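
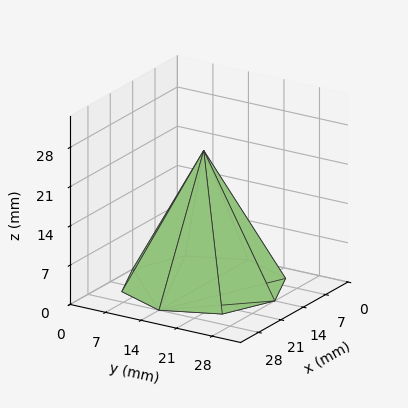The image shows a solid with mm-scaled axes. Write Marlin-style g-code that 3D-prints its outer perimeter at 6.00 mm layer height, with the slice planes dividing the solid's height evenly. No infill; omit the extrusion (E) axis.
Reading the render: the shape is a regular 8-sided pyramid, base circumscribed radius ≈ 14 mm, apex at z ≈ 24 mm (dimensions read to the nearest mm from the axis ticks). For the g-code, the solid's height is divided into equal slices at the stated Δz and each level perimeter traced with G1 moves after a G0 lift.

; perimeter-only toolpath
G21 ; units = mm
G90 ; absolute positioning
G28 ; home
; layer 1
G0 Z6.00
G0 X24.50 Y14.00
G1 X21.42 Y21.42
G1 X14.00 Y24.50
G1 X6.57 Y21.42
G1 X3.50 Y14.00
G1 X6.57 Y6.57
G1 X14.00 Y3.50
G1 X21.42 Y6.57
G1 X24.50 Y14.00
; layer 2
G0 Z12.00
G0 X21.00 Y14.00
G1 X18.95 Y18.95
G1 X14.00 Y21.00
G1 X9.05 Y18.95
G1 X7.00 Y14.00
G1 X9.05 Y9.05
G1 X14.00 Y7.00
G1 X18.95 Y9.05
G1 X21.00 Y14.00
; layer 3
G0 Z18.00
G0 X17.50 Y14.00
G1 X16.48 Y16.48
G1 X14.00 Y17.50
G1 X11.53 Y16.48
G1 X10.50 Y14.00
G1 X11.53 Y11.53
G1 X14.00 Y10.50
G1 X16.48 Y11.53
G1 X17.50 Y14.00
M2 ; end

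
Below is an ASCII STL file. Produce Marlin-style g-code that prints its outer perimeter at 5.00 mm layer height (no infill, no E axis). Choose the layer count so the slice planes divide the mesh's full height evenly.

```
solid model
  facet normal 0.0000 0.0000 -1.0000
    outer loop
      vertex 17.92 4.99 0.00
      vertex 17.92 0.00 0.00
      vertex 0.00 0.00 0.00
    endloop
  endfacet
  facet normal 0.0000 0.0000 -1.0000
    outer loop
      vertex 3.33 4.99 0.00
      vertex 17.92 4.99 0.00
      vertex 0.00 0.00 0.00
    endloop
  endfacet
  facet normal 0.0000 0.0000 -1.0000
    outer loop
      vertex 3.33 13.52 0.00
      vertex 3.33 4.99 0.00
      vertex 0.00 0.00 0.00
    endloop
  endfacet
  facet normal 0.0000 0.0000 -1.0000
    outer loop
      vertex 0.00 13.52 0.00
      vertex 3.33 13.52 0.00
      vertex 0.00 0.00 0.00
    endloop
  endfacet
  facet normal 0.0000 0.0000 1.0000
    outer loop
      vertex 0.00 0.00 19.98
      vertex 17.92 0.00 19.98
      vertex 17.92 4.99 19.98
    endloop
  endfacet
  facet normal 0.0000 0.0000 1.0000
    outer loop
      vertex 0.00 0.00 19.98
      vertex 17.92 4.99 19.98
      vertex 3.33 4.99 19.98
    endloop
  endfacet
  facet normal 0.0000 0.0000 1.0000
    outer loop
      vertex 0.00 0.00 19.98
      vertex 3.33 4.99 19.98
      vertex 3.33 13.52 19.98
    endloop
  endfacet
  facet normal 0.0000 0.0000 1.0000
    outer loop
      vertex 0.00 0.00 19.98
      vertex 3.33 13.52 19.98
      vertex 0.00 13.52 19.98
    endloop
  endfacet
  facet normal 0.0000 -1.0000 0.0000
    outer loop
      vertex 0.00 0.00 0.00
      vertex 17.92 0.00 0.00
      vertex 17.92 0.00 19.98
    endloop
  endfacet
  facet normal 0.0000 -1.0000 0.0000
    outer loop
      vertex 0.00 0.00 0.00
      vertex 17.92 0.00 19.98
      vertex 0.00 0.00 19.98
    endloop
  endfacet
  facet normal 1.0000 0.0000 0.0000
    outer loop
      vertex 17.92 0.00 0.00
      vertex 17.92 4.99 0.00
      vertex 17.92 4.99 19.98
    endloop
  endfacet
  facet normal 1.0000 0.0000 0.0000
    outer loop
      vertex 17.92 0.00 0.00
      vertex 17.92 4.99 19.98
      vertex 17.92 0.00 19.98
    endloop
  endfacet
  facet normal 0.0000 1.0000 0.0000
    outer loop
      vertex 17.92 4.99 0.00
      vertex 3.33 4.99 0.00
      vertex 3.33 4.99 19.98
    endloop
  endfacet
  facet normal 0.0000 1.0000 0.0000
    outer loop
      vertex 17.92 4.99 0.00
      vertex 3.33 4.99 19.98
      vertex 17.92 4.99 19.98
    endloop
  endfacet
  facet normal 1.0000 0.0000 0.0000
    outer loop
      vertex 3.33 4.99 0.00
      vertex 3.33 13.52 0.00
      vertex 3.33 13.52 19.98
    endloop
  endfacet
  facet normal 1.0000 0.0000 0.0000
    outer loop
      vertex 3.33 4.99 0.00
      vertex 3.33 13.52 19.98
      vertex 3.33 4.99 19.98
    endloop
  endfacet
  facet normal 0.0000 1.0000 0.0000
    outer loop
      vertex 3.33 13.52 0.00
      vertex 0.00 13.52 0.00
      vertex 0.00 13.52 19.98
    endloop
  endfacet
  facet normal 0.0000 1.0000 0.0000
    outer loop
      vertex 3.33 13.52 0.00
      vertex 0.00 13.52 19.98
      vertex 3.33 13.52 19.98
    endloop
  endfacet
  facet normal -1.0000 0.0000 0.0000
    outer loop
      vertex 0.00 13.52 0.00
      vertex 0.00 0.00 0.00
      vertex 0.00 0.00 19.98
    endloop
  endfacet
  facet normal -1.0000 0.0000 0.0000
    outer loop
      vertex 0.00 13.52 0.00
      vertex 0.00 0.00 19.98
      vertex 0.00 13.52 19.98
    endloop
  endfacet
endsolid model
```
; perimeter-only toolpath
G21 ; units = mm
G90 ; absolute positioning
G28 ; home
; layer 1
G0 Z5.00
G0 X0.00 Y0.00
G1 X17.92 Y0.00
G1 X17.92 Y4.99
G1 X3.33 Y4.99
G1 X3.33 Y13.52
G1 X0.00 Y13.52
G1 X0.00 Y0.00
; layer 2
G0 Z9.99
G0 X0.00 Y0.00
G1 X17.92 Y0.00
G1 X17.92 Y4.99
G1 X3.33 Y4.99
G1 X3.33 Y13.52
G1 X0.00 Y13.52
G1 X0.00 Y0.00
; layer 3
G0 Z14.98
G0 X0.00 Y0.00
G1 X17.92 Y0.00
G1 X17.92 Y4.99
G1 X3.33 Y4.99
G1 X3.33 Y13.52
G1 X0.00 Y13.52
G1 X0.00 Y0.00
; layer 4
G0 Z19.98
G0 X0.00 Y0.00
G1 X17.92 Y0.00
G1 X17.92 Y4.99
G1 X3.33 Y4.99
G1 X3.33 Y13.52
G1 X0.00 Y13.52
G1 X0.00 Y0.00
M2 ; end

The solid is an L-shaped prism: outer 17.9 × 13.5 mm, arm thicknesses ≈ 4.99 mm (horizontal) and 3.33 mm (vertical), extruded 20 mm in z. Slicing at Δz = 5.00 mm — 4 equal slices spanning the solid's height, so layer i sits at z = i·h/4 — gives 4 non-empty perimeters. Each is a 6-segment closed polygon; G0 lifts to the layer z and rapids to the start vertex, then G1 traces the edges.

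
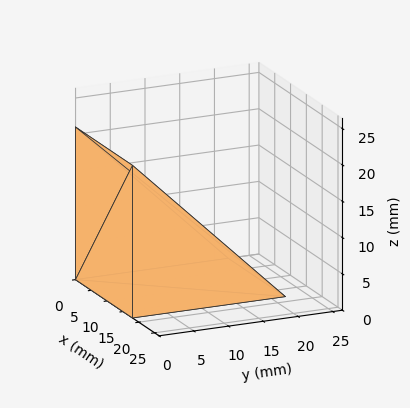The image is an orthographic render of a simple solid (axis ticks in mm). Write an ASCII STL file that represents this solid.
Reading the render: the shape is a wedge (ramp): 18 × 22 mm base, rising to 21 mm along the y=0 edge and sloping linearly to z=0 at y=22 (dimensions read to the nearest mm from the axis ticks). For the STL, each face is triangulated and given an outward normal.

solid part
  facet normal 0.0000 0.0000 -1.0000
    outer loop
      vertex 18.00 22.00 0.00
      vertex 18.00 0.00 0.00
      vertex 0.00 0.00 0.00
    endloop
  endfacet
  facet normal 0.0000 0.0000 -1.0000
    outer loop
      vertex 0.00 22.00 0.00
      vertex 18.00 22.00 0.00
      vertex 0.00 0.00 0.00
    endloop
  endfacet
  facet normal 0.0000 -1.0000 0.0000
    outer loop
      vertex 0.00 0.00 0.00
      vertex 18.00 0.00 0.00
      vertex 18.00 0.00 21.00
    endloop
  endfacet
  facet normal 0.0000 -1.0000 0.0000
    outer loop
      vertex 0.00 0.00 0.00
      vertex 18.00 0.00 21.00
      vertex 0.00 0.00 21.00
    endloop
  endfacet
  facet normal 0.0000 0.6905 0.7234
    outer loop
      vertex 0.00 0.00 21.00
      vertex 18.00 0.00 21.00
      vertex 18.00 22.00 0.00
    endloop
  endfacet
  facet normal 0.0000 0.6905 0.7234
    outer loop
      vertex 0.00 0.00 21.00
      vertex 18.00 22.00 0.00
      vertex 0.00 22.00 0.00
    endloop
  endfacet
  facet normal -1.0000 0.0000 0.0000
    outer loop
      vertex 0.00 0.00 21.00
      vertex 0.00 22.00 0.00
      vertex 0.00 0.00 0.00
    endloop
  endfacet
  facet normal 1.0000 0.0000 0.0000
    outer loop
      vertex 18.00 0.00 0.00
      vertex 18.00 22.00 0.00
      vertex 18.00 0.00 21.00
    endloop
  endfacet
endsolid part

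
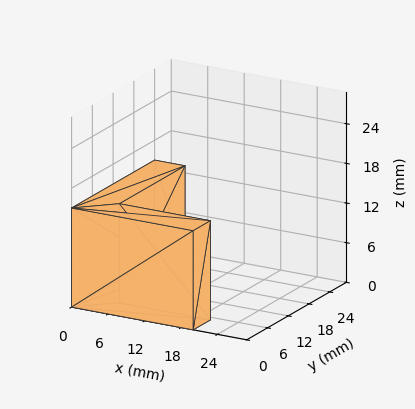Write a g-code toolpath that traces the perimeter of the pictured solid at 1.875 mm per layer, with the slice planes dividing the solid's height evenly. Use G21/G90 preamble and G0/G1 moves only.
Reading the render: the shape is an L-shaped prism: outer 20 × 24 mm, arm thicknesses ≈ 5 mm (horizontal) and 5 mm (vertical), extruded 15 mm in z (dimensions read to the nearest mm from the axis ticks). For the g-code, the solid's height is divided into equal slices at the stated Δz and each level perimeter traced with G1 moves after a G0 lift.

; perimeter-only toolpath
G21 ; units = mm
G90 ; absolute positioning
G28 ; home
; layer 1
G0 Z1.875
G0 X0.000 Y0.000
G1 X20.000 Y0.000
G1 X20.000 Y5.000
G1 X5.000 Y5.000
G1 X5.000 Y24.000
G1 X0.000 Y24.000
G1 X0.000 Y0.000
; layer 2
G0 Z3.750
G0 X0.000 Y0.000
G1 X20.000 Y0.000
G1 X20.000 Y5.000
G1 X5.000 Y5.000
G1 X5.000 Y24.000
G1 X0.000 Y24.000
G1 X0.000 Y0.000
; layer 3
G0 Z5.625
G0 X0.000 Y0.000
G1 X20.000 Y0.000
G1 X20.000 Y5.000
G1 X5.000 Y5.000
G1 X5.000 Y24.000
G1 X0.000 Y24.000
G1 X0.000 Y0.000
; layer 4
G0 Z7.500
G0 X0.000 Y0.000
G1 X20.000 Y0.000
G1 X20.000 Y5.000
G1 X5.000 Y5.000
G1 X5.000 Y24.000
G1 X0.000 Y24.000
G1 X0.000 Y0.000
; layer 5
G0 Z9.375
G0 X0.000 Y0.000
G1 X20.000 Y0.000
G1 X20.000 Y5.000
G1 X5.000 Y5.000
G1 X5.000 Y24.000
G1 X0.000 Y24.000
G1 X0.000 Y0.000
; layer 6
G0 Z11.250
G0 X0.000 Y0.000
G1 X20.000 Y0.000
G1 X20.000 Y5.000
G1 X5.000 Y5.000
G1 X5.000 Y24.000
G1 X0.000 Y24.000
G1 X0.000 Y0.000
; layer 7
G0 Z13.125
G0 X0.000 Y0.000
G1 X20.000 Y0.000
G1 X20.000 Y5.000
G1 X5.000 Y5.000
G1 X5.000 Y24.000
G1 X0.000 Y24.000
G1 X0.000 Y0.000
; layer 8
G0 Z15.000
G0 X0.000 Y0.000
G1 X20.000 Y0.000
G1 X20.000 Y5.000
G1 X5.000 Y5.000
G1 X5.000 Y24.000
G1 X0.000 Y24.000
G1 X0.000 Y0.000
M2 ; end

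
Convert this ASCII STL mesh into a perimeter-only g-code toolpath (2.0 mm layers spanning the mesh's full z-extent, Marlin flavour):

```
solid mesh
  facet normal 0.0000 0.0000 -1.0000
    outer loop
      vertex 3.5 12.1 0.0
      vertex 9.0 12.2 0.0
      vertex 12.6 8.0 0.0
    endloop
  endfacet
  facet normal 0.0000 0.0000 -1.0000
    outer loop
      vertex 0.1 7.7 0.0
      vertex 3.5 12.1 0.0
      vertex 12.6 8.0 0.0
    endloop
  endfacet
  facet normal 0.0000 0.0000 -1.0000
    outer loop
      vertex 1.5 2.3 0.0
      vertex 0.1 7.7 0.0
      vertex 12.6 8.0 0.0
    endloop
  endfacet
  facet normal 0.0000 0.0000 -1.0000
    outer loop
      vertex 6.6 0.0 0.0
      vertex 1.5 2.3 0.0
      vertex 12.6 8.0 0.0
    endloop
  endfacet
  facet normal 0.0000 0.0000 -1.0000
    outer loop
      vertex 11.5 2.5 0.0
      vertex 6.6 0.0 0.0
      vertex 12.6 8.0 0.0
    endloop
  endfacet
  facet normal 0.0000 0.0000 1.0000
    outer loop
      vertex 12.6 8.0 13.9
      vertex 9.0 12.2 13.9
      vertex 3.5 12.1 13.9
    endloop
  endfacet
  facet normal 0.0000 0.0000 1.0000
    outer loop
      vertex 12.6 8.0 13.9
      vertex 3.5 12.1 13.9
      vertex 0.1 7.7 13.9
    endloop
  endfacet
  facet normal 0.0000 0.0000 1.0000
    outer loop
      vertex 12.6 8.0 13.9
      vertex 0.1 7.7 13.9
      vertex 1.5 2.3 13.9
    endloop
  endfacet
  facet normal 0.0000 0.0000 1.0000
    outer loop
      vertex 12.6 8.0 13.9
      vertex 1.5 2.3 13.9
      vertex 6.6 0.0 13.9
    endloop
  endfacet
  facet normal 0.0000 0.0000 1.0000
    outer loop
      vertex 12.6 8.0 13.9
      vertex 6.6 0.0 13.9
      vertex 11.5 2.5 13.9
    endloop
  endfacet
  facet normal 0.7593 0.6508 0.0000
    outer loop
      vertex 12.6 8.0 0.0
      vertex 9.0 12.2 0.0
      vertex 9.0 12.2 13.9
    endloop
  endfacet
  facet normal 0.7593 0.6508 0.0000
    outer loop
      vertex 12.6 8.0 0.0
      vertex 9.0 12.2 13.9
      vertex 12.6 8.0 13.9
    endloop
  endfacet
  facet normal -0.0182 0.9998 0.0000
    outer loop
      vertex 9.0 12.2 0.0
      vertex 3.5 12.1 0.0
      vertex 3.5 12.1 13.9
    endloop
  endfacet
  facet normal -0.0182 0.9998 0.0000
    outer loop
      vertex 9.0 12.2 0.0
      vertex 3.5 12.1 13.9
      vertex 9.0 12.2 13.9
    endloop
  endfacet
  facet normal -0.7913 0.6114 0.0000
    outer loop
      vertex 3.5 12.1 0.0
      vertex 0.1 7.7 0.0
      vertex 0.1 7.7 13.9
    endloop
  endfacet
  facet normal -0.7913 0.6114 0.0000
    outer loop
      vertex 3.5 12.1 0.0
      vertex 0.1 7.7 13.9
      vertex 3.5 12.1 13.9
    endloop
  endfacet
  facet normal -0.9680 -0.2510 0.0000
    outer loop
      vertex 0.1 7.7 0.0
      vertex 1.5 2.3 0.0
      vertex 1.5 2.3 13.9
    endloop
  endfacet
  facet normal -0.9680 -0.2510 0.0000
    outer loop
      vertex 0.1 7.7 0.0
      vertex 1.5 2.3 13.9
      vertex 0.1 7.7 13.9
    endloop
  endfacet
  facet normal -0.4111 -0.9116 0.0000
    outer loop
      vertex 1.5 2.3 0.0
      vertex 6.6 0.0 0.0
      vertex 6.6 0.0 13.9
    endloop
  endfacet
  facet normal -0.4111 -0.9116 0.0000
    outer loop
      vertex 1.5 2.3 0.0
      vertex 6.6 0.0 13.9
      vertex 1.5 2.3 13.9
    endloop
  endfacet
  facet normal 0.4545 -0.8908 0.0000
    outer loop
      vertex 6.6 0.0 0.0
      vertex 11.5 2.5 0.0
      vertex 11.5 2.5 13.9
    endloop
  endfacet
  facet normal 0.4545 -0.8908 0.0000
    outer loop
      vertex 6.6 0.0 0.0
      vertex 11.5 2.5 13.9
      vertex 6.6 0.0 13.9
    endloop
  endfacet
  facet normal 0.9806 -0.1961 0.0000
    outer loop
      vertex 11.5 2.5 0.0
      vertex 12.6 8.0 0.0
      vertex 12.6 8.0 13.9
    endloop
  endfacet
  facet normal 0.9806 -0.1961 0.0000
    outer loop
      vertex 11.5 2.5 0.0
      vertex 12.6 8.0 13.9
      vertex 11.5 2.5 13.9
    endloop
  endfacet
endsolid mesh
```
; perimeter-only toolpath
G21 ; units = mm
G90 ; absolute positioning
G28 ; home
; layer 1
G0 Z2.0
G0 X12.6 Y8.0
G1 X9.0 Y12.2
G1 X3.5 Y12.1
G1 X0.1 Y7.7
G1 X1.5 Y2.3
G1 X6.6 Y0.0
G1 X11.5 Y2.5
G1 X12.6 Y8.0
; layer 2
G0 Z4.0
G0 X12.6 Y8.0
G1 X9.0 Y12.2
G1 X3.5 Y12.1
G1 X0.1 Y7.7
G1 X1.5 Y2.3
G1 X6.6 Y0.0
G1 X11.5 Y2.5
G1 X12.6 Y8.0
; layer 3
G0 Z6.0
G0 X12.6 Y8.0
G1 X9.0 Y12.2
G1 X3.5 Y12.1
G1 X0.1 Y7.7
G1 X1.5 Y2.3
G1 X6.6 Y0.0
G1 X11.5 Y2.5
G1 X12.6 Y8.0
; layer 4
G0 Z7.9
G0 X12.6 Y8.0
G1 X9.0 Y12.2
G1 X3.5 Y12.1
G1 X0.1 Y7.7
G1 X1.5 Y2.3
G1 X6.6 Y0.0
G1 X11.5 Y2.5
G1 X12.6 Y8.0
; layer 5
G0 Z9.9
G0 X12.6 Y8.0
G1 X9.0 Y12.2
G1 X3.5 Y12.1
G1 X0.1 Y7.7
G1 X1.5 Y2.3
G1 X6.6 Y0.0
G1 X11.5 Y2.5
G1 X12.6 Y8.0
; layer 6
G0 Z11.9
G0 X12.6 Y8.0
G1 X9.0 Y12.2
G1 X3.5 Y12.1
G1 X0.1 Y7.7
G1 X1.5 Y2.3
G1 X6.6 Y0.0
G1 X11.5 Y2.5
G1 X12.6 Y8.0
; layer 7
G0 Z13.9
G0 X12.6 Y8.0
G1 X9.0 Y12.2
G1 X3.5 Y12.1
G1 X0.1 Y7.7
G1 X1.5 Y2.3
G1 X6.6 Y0.0
G1 X11.5 Y2.5
G1 X12.6 Y8.0
M2 ; end

The solid is a regular 7-sided prism (a cylinder approximated with 7 flat sides), circumscribed radius ≈ 6.4 mm, height ≈ 13.9 mm. Slicing at Δz = 2.0 mm — 7 equal slices spanning the solid's height, so layer i sits at z = i·h/7 — gives 7 non-empty perimeters. Each is a 7-segment closed polygon; G0 lifts to the layer z and rapids to the start vertex, then G1 traces the edges.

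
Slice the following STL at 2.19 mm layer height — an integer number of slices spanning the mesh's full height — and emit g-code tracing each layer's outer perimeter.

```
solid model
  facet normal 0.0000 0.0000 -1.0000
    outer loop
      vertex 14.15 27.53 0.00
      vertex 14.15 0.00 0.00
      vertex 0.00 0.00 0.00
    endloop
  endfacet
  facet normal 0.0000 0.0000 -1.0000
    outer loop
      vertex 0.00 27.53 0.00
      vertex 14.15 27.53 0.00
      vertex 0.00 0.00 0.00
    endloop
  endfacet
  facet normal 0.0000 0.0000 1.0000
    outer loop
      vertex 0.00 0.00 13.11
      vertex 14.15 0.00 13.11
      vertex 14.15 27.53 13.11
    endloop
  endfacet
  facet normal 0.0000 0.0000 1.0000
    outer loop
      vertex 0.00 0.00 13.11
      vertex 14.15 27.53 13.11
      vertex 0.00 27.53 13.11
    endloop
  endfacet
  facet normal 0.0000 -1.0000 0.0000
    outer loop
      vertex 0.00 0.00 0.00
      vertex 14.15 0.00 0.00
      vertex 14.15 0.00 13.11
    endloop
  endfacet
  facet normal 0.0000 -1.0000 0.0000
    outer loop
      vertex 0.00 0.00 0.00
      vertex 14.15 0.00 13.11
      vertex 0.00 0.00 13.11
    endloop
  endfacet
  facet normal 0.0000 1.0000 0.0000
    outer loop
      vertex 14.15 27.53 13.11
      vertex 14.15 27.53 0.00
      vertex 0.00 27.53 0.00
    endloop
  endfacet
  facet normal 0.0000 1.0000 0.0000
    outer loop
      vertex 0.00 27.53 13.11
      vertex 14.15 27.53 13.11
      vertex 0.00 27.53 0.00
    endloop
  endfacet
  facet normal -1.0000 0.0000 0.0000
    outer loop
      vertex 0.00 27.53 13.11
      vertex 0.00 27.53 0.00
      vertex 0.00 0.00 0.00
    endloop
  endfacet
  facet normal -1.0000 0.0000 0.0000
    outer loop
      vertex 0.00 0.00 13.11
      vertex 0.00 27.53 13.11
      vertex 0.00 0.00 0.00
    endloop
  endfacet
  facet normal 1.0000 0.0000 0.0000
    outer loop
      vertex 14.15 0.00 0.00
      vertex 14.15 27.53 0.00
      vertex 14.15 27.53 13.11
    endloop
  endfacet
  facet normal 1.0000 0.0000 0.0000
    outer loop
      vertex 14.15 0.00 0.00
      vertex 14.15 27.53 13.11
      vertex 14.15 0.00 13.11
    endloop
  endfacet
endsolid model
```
; perimeter-only toolpath
G21 ; units = mm
G90 ; absolute positioning
G28 ; home
; layer 1
G0 Z2.19
G0 X0.00 Y0.00
G1 X14.15 Y0.00
G1 X14.15 Y27.53
G1 X0.00 Y27.53
G1 X0.00 Y0.00
; layer 2
G0 Z4.37
G0 X0.00 Y0.00
G1 X14.15 Y0.00
G1 X14.15 Y27.53
G1 X0.00 Y27.53
G1 X0.00 Y0.00
; layer 3
G0 Z6.55
G0 X0.00 Y0.00
G1 X14.15 Y0.00
G1 X14.15 Y27.53
G1 X0.00 Y27.53
G1 X0.00 Y0.00
; layer 4
G0 Z8.74
G0 X0.00 Y0.00
G1 X14.15 Y0.00
G1 X14.15 Y27.53
G1 X0.00 Y27.53
G1 X0.00 Y0.00
; layer 5
G0 Z10.93
G0 X0.00 Y0.00
G1 X14.15 Y0.00
G1 X14.15 Y27.53
G1 X0.00 Y27.53
G1 X0.00 Y0.00
; layer 6
G0 Z13.11
G0 X0.00 Y0.00
G1 X14.15 Y0.00
G1 X14.15 Y27.53
G1 X0.00 Y27.53
G1 X0.00 Y0.00
M2 ; end

The solid is a rectangular box, roughly 14.2 × 27.5 mm footprint and 13.1 mm tall. Slicing at Δz = 2.19 mm — 6 equal slices spanning the solid's height, so layer i sits at z = i·h/6 — gives 6 non-empty perimeters. Each is a 4-segment closed polygon; G0 lifts to the layer z and rapids to the start vertex, then G1 traces the edges.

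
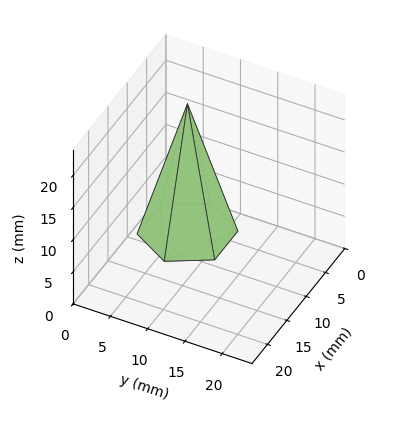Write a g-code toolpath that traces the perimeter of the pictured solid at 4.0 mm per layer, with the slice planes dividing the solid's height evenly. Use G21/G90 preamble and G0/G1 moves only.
Reading the render: the shape is a regular 6-sided pyramid, base circumscribed radius ≈ 6 mm, apex at z ≈ 20 mm (dimensions read to the nearest mm from the axis ticks). For the g-code, the solid's height is divided into equal slices at the stated Δz and each level perimeter traced with G1 moves after a G0 lift.

; perimeter-only toolpath
G21 ; units = mm
G90 ; absolute positioning
G28 ; home
; layer 1
G0 Z4.0
G0 X10.8 Y6.0
G1 X8.4 Y10.2
G1 X3.6 Y10.2
G1 X1.2 Y6.0
G1 X3.6 Y1.8
G1 X8.4 Y1.8
G1 X10.8 Y6.0
; layer 2
G0 Z8.0
G0 X9.6 Y6.0
G1 X7.8 Y9.1
G1 X4.2 Y9.1
G1 X2.4 Y6.0
G1 X4.2 Y2.9
G1 X7.8 Y2.9
G1 X9.6 Y6.0
; layer 3
G0 Z12.0
G0 X8.4 Y6.0
G1 X7.2 Y8.1
G1 X4.8 Y8.1
G1 X3.6 Y6.0
G1 X4.8 Y3.9
G1 X7.2 Y3.9
G1 X8.4 Y6.0
; layer 4
G0 Z16.0
G0 X7.2 Y6.0
G1 X6.6 Y7.0
G1 X5.4 Y7.0
G1 X4.8 Y6.0
G1 X5.4 Y5.0
G1 X6.6 Y5.0
G1 X7.2 Y6.0
M2 ; end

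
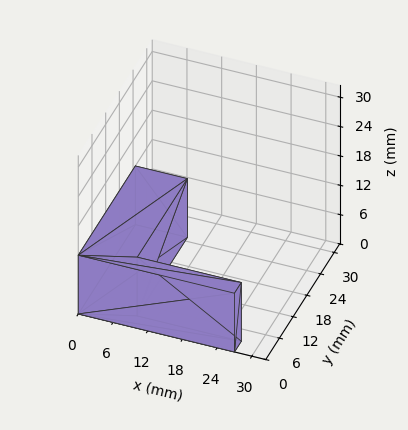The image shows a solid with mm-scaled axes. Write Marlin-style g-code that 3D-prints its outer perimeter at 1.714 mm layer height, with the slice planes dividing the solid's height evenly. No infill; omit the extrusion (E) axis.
Reading the render: the shape is an L-shaped prism: outer 27 × 25 mm, arm thicknesses ≈ 3 mm (horizontal) and 9 mm (vertical), extruded 12 mm in z (dimensions read to the nearest mm from the axis ticks). For the g-code, the solid's height is divided into equal slices at the stated Δz and each level perimeter traced with G1 moves after a G0 lift.

; perimeter-only toolpath
G21 ; units = mm
G90 ; absolute positioning
G28 ; home
; layer 1
G0 Z1.714
G0 X0.000 Y0.000
G1 X27.000 Y0.000
G1 X27.000 Y3.000
G1 X9.000 Y3.000
G1 X9.000 Y25.000
G1 X0.000 Y25.000
G1 X0.000 Y0.000
; layer 2
G0 Z3.429
G0 X0.000 Y0.000
G1 X27.000 Y0.000
G1 X27.000 Y3.000
G1 X9.000 Y3.000
G1 X9.000 Y25.000
G1 X0.000 Y25.000
G1 X0.000 Y0.000
; layer 3
G0 Z5.143
G0 X0.000 Y0.000
G1 X27.000 Y0.000
G1 X27.000 Y3.000
G1 X9.000 Y3.000
G1 X9.000 Y25.000
G1 X0.000 Y25.000
G1 X0.000 Y0.000
; layer 4
G0 Z6.857
G0 X0.000 Y0.000
G1 X27.000 Y0.000
G1 X27.000 Y3.000
G1 X9.000 Y3.000
G1 X9.000 Y25.000
G1 X0.000 Y25.000
G1 X0.000 Y0.000
; layer 5
G0 Z8.571
G0 X0.000 Y0.000
G1 X27.000 Y0.000
G1 X27.000 Y3.000
G1 X9.000 Y3.000
G1 X9.000 Y25.000
G1 X0.000 Y25.000
G1 X0.000 Y0.000
; layer 6
G0 Z10.286
G0 X0.000 Y0.000
G1 X27.000 Y0.000
G1 X27.000 Y3.000
G1 X9.000 Y3.000
G1 X9.000 Y25.000
G1 X0.000 Y25.000
G1 X0.000 Y0.000
; layer 7
G0 Z12.000
G0 X0.000 Y0.000
G1 X27.000 Y0.000
G1 X27.000 Y3.000
G1 X9.000 Y3.000
G1 X9.000 Y25.000
G1 X0.000 Y25.000
G1 X0.000 Y0.000
M2 ; end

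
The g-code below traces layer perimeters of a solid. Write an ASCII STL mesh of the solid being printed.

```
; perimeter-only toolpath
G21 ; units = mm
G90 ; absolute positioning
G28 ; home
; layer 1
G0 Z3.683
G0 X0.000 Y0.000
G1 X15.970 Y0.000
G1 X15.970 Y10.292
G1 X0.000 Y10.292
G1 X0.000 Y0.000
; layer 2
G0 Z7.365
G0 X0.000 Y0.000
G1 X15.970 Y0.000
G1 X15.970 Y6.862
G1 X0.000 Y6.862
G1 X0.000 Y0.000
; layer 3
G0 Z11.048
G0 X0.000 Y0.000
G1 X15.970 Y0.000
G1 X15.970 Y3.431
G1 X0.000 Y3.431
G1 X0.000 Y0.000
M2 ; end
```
solid part
  facet normal 0.0000 0.0000 -1.0000
    outer loop
      vertex 15.970 13.723 0.000
      vertex 15.970 0.000 0.000
      vertex 0.000 0.000 0.000
    endloop
  endfacet
  facet normal 0.0000 0.0000 -1.0000
    outer loop
      vertex 0.000 13.723 0.000
      vertex 15.970 13.723 0.000
      vertex 0.000 0.000 0.000
    endloop
  endfacet
  facet normal 0.0000 -1.0000 0.0000
    outer loop
      vertex 0.000 0.000 0.000
      vertex 15.970 0.000 0.000
      vertex 15.970 0.000 14.731
    endloop
  endfacet
  facet normal 0.0000 -1.0000 0.0000
    outer loop
      vertex 0.000 0.000 0.000
      vertex 15.970 0.000 14.731
      vertex 0.000 0.000 14.731
    endloop
  endfacet
  facet normal 0.0000 0.7317 0.6816
    outer loop
      vertex 0.000 0.000 14.731
      vertex 15.970 0.000 14.731
      vertex 15.970 13.723 0.000
    endloop
  endfacet
  facet normal 0.0000 0.7317 0.6816
    outer loop
      vertex 0.000 0.000 14.731
      vertex 15.970 13.723 0.000
      vertex 0.000 13.723 0.000
    endloop
  endfacet
  facet normal -1.0000 0.0000 0.0000
    outer loop
      vertex 0.000 0.000 14.731
      vertex 0.000 13.723 0.000
      vertex 0.000 0.000 0.000
    endloop
  endfacet
  facet normal 1.0000 0.0000 0.0000
    outer loop
      vertex 15.970 0.000 0.000
      vertex 15.970 13.723 0.000
      vertex 15.970 0.000 14.731
    endloop
  endfacet
endsolid part

The G0 Z moves step by Δz≈3.683 mm. The G1 loops shrink linearly with z, so the solid tapers from its base footprint up to z≈14.7. Closing with a flat bottom cap and the tapered top and triangulating gives 8 facets — a wedge (ramp): 16 × 13.7 mm base, rising to 14.7 mm along the y=0 edge and sloping linearly to z=0 at y=13.7.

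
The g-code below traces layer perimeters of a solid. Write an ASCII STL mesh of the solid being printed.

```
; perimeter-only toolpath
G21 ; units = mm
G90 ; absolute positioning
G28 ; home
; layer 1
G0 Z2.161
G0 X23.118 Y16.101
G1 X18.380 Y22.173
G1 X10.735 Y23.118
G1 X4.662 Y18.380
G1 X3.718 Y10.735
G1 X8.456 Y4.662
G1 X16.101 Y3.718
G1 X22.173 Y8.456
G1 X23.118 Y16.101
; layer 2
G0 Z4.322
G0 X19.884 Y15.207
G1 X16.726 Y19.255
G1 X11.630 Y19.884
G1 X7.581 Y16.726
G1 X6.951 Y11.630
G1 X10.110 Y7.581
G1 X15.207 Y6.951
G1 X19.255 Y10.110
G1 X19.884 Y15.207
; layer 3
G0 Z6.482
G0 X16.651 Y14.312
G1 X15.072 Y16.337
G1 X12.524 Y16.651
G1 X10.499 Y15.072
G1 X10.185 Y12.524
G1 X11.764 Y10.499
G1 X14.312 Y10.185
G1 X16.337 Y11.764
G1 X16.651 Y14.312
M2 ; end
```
solid part
  facet normal 0.0000 0.0000 -1.0000
    outer loop
      vertex 9.841 26.351 0.000
      vertex 20.034 25.092 0.000
      vertex 26.351 16.995 0.000
    endloop
  endfacet
  facet normal 0.0000 0.0000 -1.0000
    outer loop
      vertex 1.744 20.034 0.000
      vertex 9.841 26.351 0.000
      vertex 26.351 16.995 0.000
    endloop
  endfacet
  facet normal 0.0000 0.0000 -1.0000
    outer loop
      vertex 0.485 9.841 0.000
      vertex 1.744 20.034 0.000
      vertex 26.351 16.995 0.000
    endloop
  endfacet
  facet normal 0.0000 0.0000 -1.0000
    outer loop
      vertex 6.802 1.744 0.000
      vertex 0.485 9.841 0.000
      vertex 26.351 16.995 0.000
    endloop
  endfacet
  facet normal 0.0000 0.0000 -1.0000
    outer loop
      vertex 16.995 0.485 0.000
      vertex 6.802 1.744 0.000
      vertex 26.351 16.995 0.000
    endloop
  endfacet
  facet normal 0.0000 0.0000 -1.0000
    outer loop
      vertex 25.092 6.802 0.000
      vertex 16.995 0.485 0.000
      vertex 26.351 16.995 0.000
    endloop
  endfacet
  facet normal 0.4509 0.3518 0.8203
    outer loop
      vertex 26.351 16.995 0.000
      vertex 20.034 25.092 0.000
      vertex 13.418 13.418 8.643
    endloop
  endfacet
  facet normal 0.0701 0.5676 0.8203
    outer loop
      vertex 20.034 25.092 0.000
      vertex 9.841 26.351 0.000
      vertex 13.418 13.418 8.643
    endloop
  endfacet
  facet normal -0.3518 0.4509 0.8203
    outer loop
      vertex 9.841 26.351 0.000
      vertex 1.744 20.034 0.000
      vertex 13.418 13.418 8.643
    endloop
  endfacet
  facet normal -0.5676 0.0701 0.8203
    outer loop
      vertex 1.744 20.034 0.000
      vertex 0.485 9.841 0.000
      vertex 13.418 13.418 8.643
    endloop
  endfacet
  facet normal -0.4509 -0.3518 0.8203
    outer loop
      vertex 0.485 9.841 0.000
      vertex 6.802 1.744 0.000
      vertex 13.418 13.418 8.643
    endloop
  endfacet
  facet normal -0.0701 -0.5676 0.8203
    outer loop
      vertex 6.802 1.744 0.000
      vertex 16.995 0.485 0.000
      vertex 13.418 13.418 8.643
    endloop
  endfacet
  facet normal 0.3518 -0.4509 0.8203
    outer loop
      vertex 16.995 0.485 0.000
      vertex 25.092 6.802 0.000
      vertex 13.418 13.418 8.643
    endloop
  endfacet
  facet normal 0.5676 -0.0701 0.8203
    outer loop
      vertex 25.092 6.802 0.000
      vertex 26.351 16.995 0.000
      vertex 13.418 13.418 8.643
    endloop
  endfacet
endsolid part

The G0 Z moves step by Δz≈2.161 mm. The G1 loops shrink linearly with z, so the solid tapers from its base footprint up to z≈8.64. Closing with a flat bottom cap and the tapered top and triangulating gives 14 facets — a regular 8-sided pyramid, base circumscribed radius ≈ 13.4 mm, apex at z ≈ 8.64 mm.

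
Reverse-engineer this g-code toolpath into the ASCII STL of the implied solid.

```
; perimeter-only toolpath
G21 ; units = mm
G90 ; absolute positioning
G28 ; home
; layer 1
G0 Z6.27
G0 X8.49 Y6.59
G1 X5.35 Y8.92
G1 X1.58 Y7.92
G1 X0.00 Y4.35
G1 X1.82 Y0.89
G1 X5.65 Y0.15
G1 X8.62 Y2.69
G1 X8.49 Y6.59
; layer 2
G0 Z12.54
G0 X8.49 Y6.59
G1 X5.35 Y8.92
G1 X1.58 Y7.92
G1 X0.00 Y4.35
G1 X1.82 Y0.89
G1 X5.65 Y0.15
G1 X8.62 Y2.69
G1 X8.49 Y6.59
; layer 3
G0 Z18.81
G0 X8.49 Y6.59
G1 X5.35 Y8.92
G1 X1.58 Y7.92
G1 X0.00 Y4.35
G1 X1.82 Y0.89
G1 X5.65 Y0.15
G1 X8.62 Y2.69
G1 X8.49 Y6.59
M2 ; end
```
solid part
  facet normal 0.0000 0.0000 -1.0000
    outer loop
      vertex 1.58 7.92 0.00
      vertex 5.35 8.92 0.00
      vertex 8.49 6.59 0.00
    endloop
  endfacet
  facet normal 0.0000 0.0000 -1.0000
    outer loop
      vertex 0.00 4.35 0.00
      vertex 1.58 7.92 0.00
      vertex 8.49 6.59 0.00
    endloop
  endfacet
  facet normal 0.0000 0.0000 -1.0000
    outer loop
      vertex 1.82 0.89 0.00
      vertex 0.00 4.35 0.00
      vertex 8.49 6.59 0.00
    endloop
  endfacet
  facet normal 0.0000 0.0000 -1.0000
    outer loop
      vertex 5.65 0.15 0.00
      vertex 1.82 0.89 0.00
      vertex 8.49 6.59 0.00
    endloop
  endfacet
  facet normal 0.0000 0.0000 -1.0000
    outer loop
      vertex 8.62 2.69 0.00
      vertex 5.65 0.15 0.00
      vertex 8.49 6.59 0.00
    endloop
  endfacet
  facet normal 0.0000 0.0000 1.0000
    outer loop
      vertex 8.49 6.59 18.81
      vertex 5.35 8.92 18.81
      vertex 1.58 7.92 18.81
    endloop
  endfacet
  facet normal 0.0000 0.0000 1.0000
    outer loop
      vertex 8.49 6.59 18.81
      vertex 1.58 7.92 18.81
      vertex 0.00 4.35 18.81
    endloop
  endfacet
  facet normal 0.0000 0.0000 1.0000
    outer loop
      vertex 8.49 6.59 18.81
      vertex 0.00 4.35 18.81
      vertex 1.82 0.89 18.81
    endloop
  endfacet
  facet normal 0.0000 0.0000 1.0000
    outer loop
      vertex 8.49 6.59 18.81
      vertex 1.82 0.89 18.81
      vertex 5.65 0.15 18.81
    endloop
  endfacet
  facet normal 0.0000 0.0000 1.0000
    outer loop
      vertex 8.49 6.59 18.81
      vertex 5.65 0.15 18.81
      vertex 8.62 2.69 18.81
    endloop
  endfacet
  facet normal 0.5959 0.8031 0.0000
    outer loop
      vertex 8.49 6.59 0.00
      vertex 5.35 8.92 0.00
      vertex 5.35 8.92 18.81
    endloop
  endfacet
  facet normal 0.5959 0.8031 0.0000
    outer loop
      vertex 8.49 6.59 0.00
      vertex 5.35 8.92 18.81
      vertex 8.49 6.59 18.81
    endloop
  endfacet
  facet normal -0.2564 0.9666 0.0000
    outer loop
      vertex 5.35 8.92 0.00
      vertex 1.58 7.92 0.00
      vertex 1.58 7.92 18.81
    endloop
  endfacet
  facet normal -0.2564 0.9666 0.0000
    outer loop
      vertex 5.35 8.92 0.00
      vertex 1.58 7.92 18.81
      vertex 5.35 8.92 18.81
    endloop
  endfacet
  facet normal -0.9144 0.4047 0.0000
    outer loop
      vertex 1.58 7.92 0.00
      vertex 0.00 4.35 0.00
      vertex 0.00 4.35 18.81
    endloop
  endfacet
  facet normal -0.9144 0.4047 0.0000
    outer loop
      vertex 1.58 7.92 0.00
      vertex 0.00 4.35 18.81
      vertex 1.58 7.92 18.81
    endloop
  endfacet
  facet normal -0.8850 -0.4655 0.0000
    outer loop
      vertex 0.00 4.35 0.00
      vertex 1.82 0.89 0.00
      vertex 1.82 0.89 18.81
    endloop
  endfacet
  facet normal -0.8850 -0.4655 0.0000
    outer loop
      vertex 0.00 4.35 0.00
      vertex 1.82 0.89 18.81
      vertex 0.00 4.35 18.81
    endloop
  endfacet
  facet normal -0.1897 -0.9818 0.0000
    outer loop
      vertex 1.82 0.89 0.00
      vertex 5.65 0.15 0.00
      vertex 5.65 0.15 18.81
    endloop
  endfacet
  facet normal -0.1897 -0.9818 0.0000
    outer loop
      vertex 1.82 0.89 0.00
      vertex 5.65 0.15 18.81
      vertex 1.82 0.89 18.81
    endloop
  endfacet
  facet normal 0.6499 -0.7600 0.0000
    outer loop
      vertex 5.65 0.15 0.00
      vertex 8.62 2.69 0.00
      vertex 8.62 2.69 18.81
    endloop
  endfacet
  facet normal 0.6499 -0.7600 0.0000
    outer loop
      vertex 5.65 0.15 0.00
      vertex 8.62 2.69 18.81
      vertex 5.65 0.15 18.81
    endloop
  endfacet
  facet normal 0.9994 0.0333 0.0000
    outer loop
      vertex 8.62 2.69 0.00
      vertex 8.49 6.59 0.00
      vertex 8.49 6.59 18.81
    endloop
  endfacet
  facet normal 0.9994 0.0333 0.0000
    outer loop
      vertex 8.62 2.69 0.00
      vertex 8.49 6.59 18.81
      vertex 8.62 2.69 18.81
    endloop
  endfacet
endsolid part

The G0 Z moves step by Δz≈6.27 mm. Every layer's G1 loop is the same polygon, so the solid is a straight extrusion of it from z=0 to z≈18.8. Closing with flat bottom and top caps and triangulating gives 24 facets — a regular 7-sided prism (a cylinder approximated with 7 flat sides), circumscribed radius ≈ 4.5 mm, height ≈ 18.8 mm.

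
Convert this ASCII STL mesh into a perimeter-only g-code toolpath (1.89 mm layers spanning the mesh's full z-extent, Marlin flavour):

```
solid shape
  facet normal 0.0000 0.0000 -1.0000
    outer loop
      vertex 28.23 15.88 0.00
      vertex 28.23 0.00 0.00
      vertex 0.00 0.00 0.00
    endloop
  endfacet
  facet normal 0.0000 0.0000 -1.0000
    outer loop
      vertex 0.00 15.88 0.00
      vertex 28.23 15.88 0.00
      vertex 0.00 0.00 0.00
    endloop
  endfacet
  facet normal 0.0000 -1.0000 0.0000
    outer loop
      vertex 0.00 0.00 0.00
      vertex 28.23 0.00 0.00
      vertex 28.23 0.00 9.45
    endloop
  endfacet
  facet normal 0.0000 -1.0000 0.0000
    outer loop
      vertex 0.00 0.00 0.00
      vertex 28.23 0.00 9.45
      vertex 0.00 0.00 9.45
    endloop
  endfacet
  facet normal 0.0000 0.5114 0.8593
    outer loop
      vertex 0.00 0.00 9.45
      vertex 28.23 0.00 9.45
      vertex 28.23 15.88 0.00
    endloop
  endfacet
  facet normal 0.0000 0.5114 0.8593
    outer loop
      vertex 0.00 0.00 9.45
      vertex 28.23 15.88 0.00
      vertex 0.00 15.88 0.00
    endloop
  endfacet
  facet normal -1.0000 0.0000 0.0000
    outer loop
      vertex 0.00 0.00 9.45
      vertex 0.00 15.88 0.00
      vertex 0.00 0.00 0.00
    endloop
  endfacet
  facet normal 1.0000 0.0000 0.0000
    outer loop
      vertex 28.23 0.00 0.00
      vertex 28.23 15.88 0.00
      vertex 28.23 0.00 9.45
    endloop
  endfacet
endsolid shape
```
; perimeter-only toolpath
G21 ; units = mm
G90 ; absolute positioning
G28 ; home
; layer 1
G0 Z1.89
G0 X0.00 Y0.00
G1 X28.23 Y0.00
G1 X28.23 Y12.70
G1 X0.00 Y12.70
G1 X0.00 Y0.00
; layer 2
G0 Z3.78
G0 X0.00 Y0.00
G1 X28.23 Y0.00
G1 X28.23 Y9.53
G1 X0.00 Y9.53
G1 X0.00 Y0.00
; layer 3
G0 Z5.67
G0 X0.00 Y0.00
G1 X28.23 Y0.00
G1 X28.23 Y6.35
G1 X0.00 Y6.35
G1 X0.00 Y0.00
; layer 4
G0 Z7.56
G0 X0.00 Y0.00
G1 X28.23 Y0.00
G1 X28.23 Y3.18
G1 X0.00 Y3.18
G1 X0.00 Y0.00
M2 ; end

The solid is a wedge (ramp): 28.2 × 15.9 mm base, rising to 9.45 mm along the y=0 edge and sloping linearly to z=0 at y=15.9. Slicing at Δz = 1.89 mm — 5 equal slices spanning the solid's height, so layer i sits at z = i·h/5 — gives 4 non-empty perimeters. Each is a 4-segment closed polygon; G0 lifts to the layer z and rapids to the start vertex, then G1 traces the edges. The cross-section shrinks linearly with z (the slice at the apex is degenerate and omitted).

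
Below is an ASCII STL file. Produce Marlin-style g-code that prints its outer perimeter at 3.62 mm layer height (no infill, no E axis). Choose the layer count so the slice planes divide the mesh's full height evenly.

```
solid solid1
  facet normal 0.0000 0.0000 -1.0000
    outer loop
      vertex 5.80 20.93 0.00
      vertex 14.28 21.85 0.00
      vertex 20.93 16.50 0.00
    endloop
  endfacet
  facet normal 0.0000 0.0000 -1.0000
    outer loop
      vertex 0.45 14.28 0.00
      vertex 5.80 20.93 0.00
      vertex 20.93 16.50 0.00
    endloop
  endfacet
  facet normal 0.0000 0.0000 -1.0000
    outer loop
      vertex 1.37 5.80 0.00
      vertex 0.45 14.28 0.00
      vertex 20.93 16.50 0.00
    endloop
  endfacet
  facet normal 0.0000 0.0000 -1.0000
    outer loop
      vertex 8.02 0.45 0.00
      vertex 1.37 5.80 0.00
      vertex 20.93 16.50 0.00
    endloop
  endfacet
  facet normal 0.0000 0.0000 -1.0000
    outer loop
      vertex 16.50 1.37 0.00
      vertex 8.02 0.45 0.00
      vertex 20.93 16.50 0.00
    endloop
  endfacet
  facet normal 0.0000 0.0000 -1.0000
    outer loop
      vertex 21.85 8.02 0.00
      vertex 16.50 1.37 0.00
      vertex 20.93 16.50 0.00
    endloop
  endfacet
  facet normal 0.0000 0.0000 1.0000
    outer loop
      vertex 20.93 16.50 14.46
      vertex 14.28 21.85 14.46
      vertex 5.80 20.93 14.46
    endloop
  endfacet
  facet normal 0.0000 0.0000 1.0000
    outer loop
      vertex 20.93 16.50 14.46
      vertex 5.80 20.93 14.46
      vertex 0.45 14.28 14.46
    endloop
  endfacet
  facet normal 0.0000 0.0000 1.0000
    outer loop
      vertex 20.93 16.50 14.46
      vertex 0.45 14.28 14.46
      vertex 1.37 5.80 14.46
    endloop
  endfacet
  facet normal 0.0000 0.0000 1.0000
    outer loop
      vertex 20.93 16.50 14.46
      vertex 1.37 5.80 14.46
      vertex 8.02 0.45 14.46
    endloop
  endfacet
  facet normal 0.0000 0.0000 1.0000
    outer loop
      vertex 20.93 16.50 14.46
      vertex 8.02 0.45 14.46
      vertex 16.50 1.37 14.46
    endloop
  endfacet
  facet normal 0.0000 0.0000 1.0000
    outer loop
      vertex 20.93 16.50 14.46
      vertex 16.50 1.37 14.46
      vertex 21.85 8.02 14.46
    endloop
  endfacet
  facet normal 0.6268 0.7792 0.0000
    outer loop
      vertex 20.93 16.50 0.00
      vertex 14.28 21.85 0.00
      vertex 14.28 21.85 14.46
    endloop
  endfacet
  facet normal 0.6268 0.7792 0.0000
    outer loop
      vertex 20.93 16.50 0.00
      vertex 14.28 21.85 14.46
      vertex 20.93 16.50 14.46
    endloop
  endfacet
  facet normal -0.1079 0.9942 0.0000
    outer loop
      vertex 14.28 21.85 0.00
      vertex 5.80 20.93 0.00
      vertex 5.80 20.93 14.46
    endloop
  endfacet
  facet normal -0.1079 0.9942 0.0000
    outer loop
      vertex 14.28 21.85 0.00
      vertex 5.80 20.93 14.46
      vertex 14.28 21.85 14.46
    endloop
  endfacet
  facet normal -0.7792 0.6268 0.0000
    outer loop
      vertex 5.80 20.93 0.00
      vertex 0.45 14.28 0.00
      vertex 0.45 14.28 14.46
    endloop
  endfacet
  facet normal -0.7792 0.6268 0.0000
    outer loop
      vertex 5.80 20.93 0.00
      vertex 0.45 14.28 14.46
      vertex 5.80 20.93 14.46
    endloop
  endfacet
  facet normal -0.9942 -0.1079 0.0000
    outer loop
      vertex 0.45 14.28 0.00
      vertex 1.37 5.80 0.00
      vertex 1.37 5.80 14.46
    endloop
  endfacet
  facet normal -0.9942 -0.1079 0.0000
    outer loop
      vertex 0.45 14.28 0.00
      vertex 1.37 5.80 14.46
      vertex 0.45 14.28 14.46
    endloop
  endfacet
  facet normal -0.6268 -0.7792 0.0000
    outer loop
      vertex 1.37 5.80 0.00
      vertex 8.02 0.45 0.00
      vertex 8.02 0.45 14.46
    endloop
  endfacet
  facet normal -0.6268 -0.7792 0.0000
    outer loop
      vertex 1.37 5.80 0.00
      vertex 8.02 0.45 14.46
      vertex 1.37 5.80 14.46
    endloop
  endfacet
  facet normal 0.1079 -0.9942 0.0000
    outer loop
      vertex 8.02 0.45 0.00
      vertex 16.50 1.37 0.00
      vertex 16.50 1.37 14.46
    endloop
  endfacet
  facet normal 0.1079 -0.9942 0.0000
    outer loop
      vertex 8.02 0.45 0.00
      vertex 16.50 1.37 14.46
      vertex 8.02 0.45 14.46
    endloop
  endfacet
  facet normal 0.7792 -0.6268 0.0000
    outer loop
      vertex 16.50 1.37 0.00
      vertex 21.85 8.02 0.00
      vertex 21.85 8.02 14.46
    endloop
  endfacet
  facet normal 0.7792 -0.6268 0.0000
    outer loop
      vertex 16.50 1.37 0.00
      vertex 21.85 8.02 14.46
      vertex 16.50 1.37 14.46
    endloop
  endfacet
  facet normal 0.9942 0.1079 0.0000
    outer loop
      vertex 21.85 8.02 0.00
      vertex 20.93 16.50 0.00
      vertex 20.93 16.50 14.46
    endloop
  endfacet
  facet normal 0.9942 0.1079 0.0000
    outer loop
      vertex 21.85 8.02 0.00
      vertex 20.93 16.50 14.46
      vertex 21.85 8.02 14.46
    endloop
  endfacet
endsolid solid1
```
; perimeter-only toolpath
G21 ; units = mm
G90 ; absolute positioning
G28 ; home
; layer 1
G0 Z3.62
G0 X20.93 Y16.50
G1 X14.28 Y21.85
G1 X5.80 Y20.93
G1 X0.45 Y14.28
G1 X1.37 Y5.80
G1 X8.02 Y0.45
G1 X16.50 Y1.37
G1 X21.85 Y8.02
G1 X20.93 Y16.50
; layer 2
G0 Z7.23
G0 X20.93 Y16.50
G1 X14.28 Y21.85
G1 X5.80 Y20.93
G1 X0.45 Y14.28
G1 X1.37 Y5.80
G1 X8.02 Y0.45
G1 X16.50 Y1.37
G1 X21.85 Y8.02
G1 X20.93 Y16.50
; layer 3
G0 Z10.85
G0 X20.93 Y16.50
G1 X14.28 Y21.85
G1 X5.80 Y20.93
G1 X0.45 Y14.28
G1 X1.37 Y5.80
G1 X8.02 Y0.45
G1 X16.50 Y1.37
G1 X21.85 Y8.02
G1 X20.93 Y16.50
; layer 4
G0 Z14.46
G0 X20.93 Y16.50
G1 X14.28 Y21.85
G1 X5.80 Y20.93
G1 X0.45 Y14.28
G1 X1.37 Y5.80
G1 X8.02 Y0.45
G1 X16.50 Y1.37
G1 X21.85 Y8.02
G1 X20.93 Y16.50
M2 ; end

The solid is a regular 8-sided prism (a cylinder approximated with 8 flat sides), circumscribed radius ≈ 11.2 mm, height ≈ 14.5 mm. Slicing at Δz = 3.62 mm — 4 equal slices spanning the solid's height, so layer i sits at z = i·h/4 — gives 4 non-empty perimeters. Each is a 8-segment closed polygon; G0 lifts to the layer z and rapids to the start vertex, then G1 traces the edges.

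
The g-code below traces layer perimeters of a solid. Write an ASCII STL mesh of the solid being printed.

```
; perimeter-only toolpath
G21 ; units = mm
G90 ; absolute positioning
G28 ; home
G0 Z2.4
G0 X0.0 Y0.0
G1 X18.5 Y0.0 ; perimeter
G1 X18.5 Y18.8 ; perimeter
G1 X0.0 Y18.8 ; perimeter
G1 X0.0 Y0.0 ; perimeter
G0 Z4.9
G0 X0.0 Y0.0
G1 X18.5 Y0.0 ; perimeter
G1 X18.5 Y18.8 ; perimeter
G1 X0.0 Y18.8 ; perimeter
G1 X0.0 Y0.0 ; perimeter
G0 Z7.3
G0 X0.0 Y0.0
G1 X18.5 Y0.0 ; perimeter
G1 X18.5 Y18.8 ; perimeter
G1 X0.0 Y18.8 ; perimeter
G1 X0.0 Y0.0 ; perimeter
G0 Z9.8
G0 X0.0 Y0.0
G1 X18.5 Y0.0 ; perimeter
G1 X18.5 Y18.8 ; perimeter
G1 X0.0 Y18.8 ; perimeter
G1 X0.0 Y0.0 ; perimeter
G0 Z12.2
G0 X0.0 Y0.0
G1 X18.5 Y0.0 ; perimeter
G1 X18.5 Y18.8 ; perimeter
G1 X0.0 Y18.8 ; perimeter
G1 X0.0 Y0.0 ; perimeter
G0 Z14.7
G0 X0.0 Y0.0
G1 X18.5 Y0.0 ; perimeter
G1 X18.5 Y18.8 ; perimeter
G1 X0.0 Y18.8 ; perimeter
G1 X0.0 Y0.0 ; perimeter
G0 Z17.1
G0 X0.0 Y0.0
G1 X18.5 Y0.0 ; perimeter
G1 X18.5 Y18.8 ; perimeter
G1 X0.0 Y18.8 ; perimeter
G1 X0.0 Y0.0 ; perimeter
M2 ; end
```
solid part
  facet normal 0.0000 0.0000 -1.0000
    outer loop
      vertex 18.5 18.8 0.0
      vertex 18.5 0.0 0.0
      vertex 0.0 0.0 0.0
    endloop
  endfacet
  facet normal 0.0000 0.0000 -1.0000
    outer loop
      vertex 0.0 18.8 0.0
      vertex 18.5 18.8 0.0
      vertex 0.0 0.0 0.0
    endloop
  endfacet
  facet normal 0.0000 0.0000 1.0000
    outer loop
      vertex 0.0 0.0 17.1
      vertex 18.5 0.0 17.1
      vertex 18.5 18.8 17.1
    endloop
  endfacet
  facet normal 0.0000 0.0000 1.0000
    outer loop
      vertex 0.0 0.0 17.1
      vertex 18.5 18.8 17.1
      vertex 0.0 18.8 17.1
    endloop
  endfacet
  facet normal 0.0000 -1.0000 0.0000
    outer loop
      vertex 0.0 0.0 0.0
      vertex 18.5 0.0 0.0
      vertex 18.5 0.0 17.1
    endloop
  endfacet
  facet normal 0.0000 -1.0000 0.0000
    outer loop
      vertex 0.0 0.0 0.0
      vertex 18.5 0.0 17.1
      vertex 0.0 0.0 17.1
    endloop
  endfacet
  facet normal 0.0000 1.0000 0.0000
    outer loop
      vertex 18.5 18.8 17.1
      vertex 18.5 18.8 0.0
      vertex 0.0 18.8 0.0
    endloop
  endfacet
  facet normal 0.0000 1.0000 0.0000
    outer loop
      vertex 0.0 18.8 17.1
      vertex 18.5 18.8 17.1
      vertex 0.0 18.8 0.0
    endloop
  endfacet
  facet normal -1.0000 0.0000 0.0000
    outer loop
      vertex 0.0 18.8 17.1
      vertex 0.0 18.8 0.0
      vertex 0.0 0.0 0.0
    endloop
  endfacet
  facet normal -1.0000 0.0000 0.0000
    outer loop
      vertex 0.0 0.0 17.1
      vertex 0.0 18.8 17.1
      vertex 0.0 0.0 0.0
    endloop
  endfacet
  facet normal 1.0000 0.0000 0.0000
    outer loop
      vertex 18.5 0.0 0.0
      vertex 18.5 18.8 0.0
      vertex 18.5 18.8 17.1
    endloop
  endfacet
  facet normal 1.0000 0.0000 0.0000
    outer loop
      vertex 18.5 0.0 0.0
      vertex 18.5 18.8 17.1
      vertex 18.5 0.0 17.1
    endloop
  endfacet
endsolid part

The G0 Z moves step by Δz≈2.4 mm. Every layer's G1 loop is the same polygon, so the solid is a straight extrusion of it from z=0 to z≈17.1. Closing with flat bottom and top caps and triangulating gives 12 facets — a rectangular box, roughly 18.5 × 18.8 mm footprint and 17.1 mm tall.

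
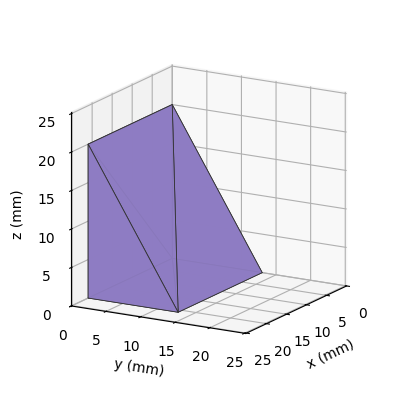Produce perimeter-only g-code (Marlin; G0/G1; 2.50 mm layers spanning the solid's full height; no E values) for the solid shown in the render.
Reading the render: the shape is a wedge (ramp): 21 × 13 mm base, rising to 20 mm along the y=0 edge and sloping linearly to z=0 at y=13 (dimensions read to the nearest mm from the axis ticks). For the g-code, the solid's height is divided into equal slices at the stated Δz and each level perimeter traced with G1 moves after a G0 lift.

; perimeter-only toolpath
G21 ; units = mm
G90 ; absolute positioning
G28 ; home
; layer 1
G0 Z2.50
G0 X0.00 Y0.00
G1 X21.00 Y0.00
G1 X21.00 Y11.38
G1 X0.00 Y11.38
G1 X0.00 Y0.00
; layer 2
G0 Z5.00
G0 X0.00 Y0.00
G1 X21.00 Y0.00
G1 X21.00 Y9.75
G1 X0.00 Y9.75
G1 X0.00 Y0.00
; layer 3
G0 Z7.50
G0 X0.00 Y0.00
G1 X21.00 Y0.00
G1 X21.00 Y8.12
G1 X0.00 Y8.12
G1 X0.00 Y0.00
; layer 4
G0 Z10.00
G0 X0.00 Y0.00
G1 X21.00 Y0.00
G1 X21.00 Y6.50
G1 X0.00 Y6.50
G1 X0.00 Y0.00
; layer 5
G0 Z12.50
G0 X0.00 Y0.00
G1 X21.00 Y0.00
G1 X21.00 Y4.88
G1 X0.00 Y4.88
G1 X0.00 Y0.00
; layer 6
G0 Z15.00
G0 X0.00 Y0.00
G1 X21.00 Y0.00
G1 X21.00 Y3.25
G1 X0.00 Y3.25
G1 X0.00 Y0.00
; layer 7
G0 Z17.50
G0 X0.00 Y0.00
G1 X21.00 Y0.00
G1 X21.00 Y1.62
G1 X0.00 Y1.62
G1 X0.00 Y0.00
M2 ; end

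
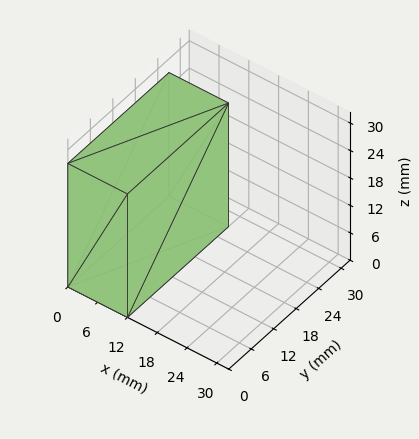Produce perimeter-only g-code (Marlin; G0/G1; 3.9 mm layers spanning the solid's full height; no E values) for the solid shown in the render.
Reading the render: the shape is a rectangular box, roughly 12 × 27 mm footprint and 27 mm tall (dimensions read to the nearest mm from the axis ticks). For the g-code, the solid's height is divided into equal slices at the stated Δz and each level perimeter traced with G1 moves after a G0 lift.

; perimeter-only toolpath
G21 ; units = mm
G90 ; absolute positioning
G28 ; home
; layer 1
G0 Z3.9
G0 X0.0 Y0.0
G1 X12.0 Y0.0
G1 X12.0 Y27.0
G1 X0.0 Y27.0
G1 X0.0 Y0.0
; layer 2
G0 Z7.7
G0 X0.0 Y0.0
G1 X12.0 Y0.0
G1 X12.0 Y27.0
G1 X0.0 Y27.0
G1 X0.0 Y0.0
; layer 3
G0 Z11.6
G0 X0.0 Y0.0
G1 X12.0 Y0.0
G1 X12.0 Y27.0
G1 X0.0 Y27.0
G1 X0.0 Y0.0
; layer 4
G0 Z15.4
G0 X0.0 Y0.0
G1 X12.0 Y0.0
G1 X12.0 Y27.0
G1 X0.0 Y27.0
G1 X0.0 Y0.0
; layer 5
G0 Z19.3
G0 X0.0 Y0.0
G1 X12.0 Y0.0
G1 X12.0 Y27.0
G1 X0.0 Y27.0
G1 X0.0 Y0.0
; layer 6
G0 Z23.1
G0 X0.0 Y0.0
G1 X12.0 Y0.0
G1 X12.0 Y27.0
G1 X0.0 Y27.0
G1 X0.0 Y0.0
; layer 7
G0 Z27.0
G0 X0.0 Y0.0
G1 X12.0 Y0.0
G1 X12.0 Y27.0
G1 X0.0 Y27.0
G1 X0.0 Y0.0
M2 ; end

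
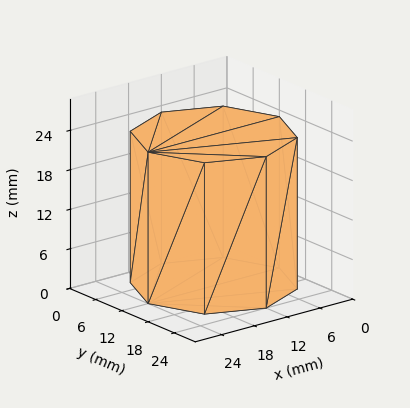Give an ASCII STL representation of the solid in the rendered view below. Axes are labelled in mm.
Reading the render: the shape is a regular 8-sided prism (a cylinder approximated with 8 flat sides), circumscribed radius ≈ 12 mm, height ≈ 23 mm (dimensions read to the nearest mm from the axis ticks). For the STL, each face is triangulated and given an outward normal.

solid part
  facet normal 0.0000 0.0000 -1.0000
    outer loop
      vertex 12.00 24.00 0.00
      vertex 20.49 20.49 0.00
      vertex 24.00 12.00 0.00
    endloop
  endfacet
  facet normal 0.0000 0.0000 -1.0000
    outer loop
      vertex 3.51 20.49 0.00
      vertex 12.00 24.00 0.00
      vertex 24.00 12.00 0.00
    endloop
  endfacet
  facet normal 0.0000 0.0000 -1.0000
    outer loop
      vertex 0.00 12.00 0.00
      vertex 3.51 20.49 0.00
      vertex 24.00 12.00 0.00
    endloop
  endfacet
  facet normal 0.0000 0.0000 -1.0000
    outer loop
      vertex 3.51 3.51 0.00
      vertex 0.00 12.00 0.00
      vertex 24.00 12.00 0.00
    endloop
  endfacet
  facet normal 0.0000 0.0000 -1.0000
    outer loop
      vertex 12.00 0.00 0.00
      vertex 3.51 3.51 0.00
      vertex 24.00 12.00 0.00
    endloop
  endfacet
  facet normal 0.0000 0.0000 -1.0000
    outer loop
      vertex 20.49 3.51 0.00
      vertex 12.00 0.00 0.00
      vertex 24.00 12.00 0.00
    endloop
  endfacet
  facet normal 0.0000 0.0000 1.0000
    outer loop
      vertex 24.00 12.00 23.00
      vertex 20.49 20.49 23.00
      vertex 12.00 24.00 23.00
    endloop
  endfacet
  facet normal 0.0000 0.0000 1.0000
    outer loop
      vertex 24.00 12.00 23.00
      vertex 12.00 24.00 23.00
      vertex 3.51 20.49 23.00
    endloop
  endfacet
  facet normal 0.0000 0.0000 1.0000
    outer loop
      vertex 24.00 12.00 23.00
      vertex 3.51 20.49 23.00
      vertex 0.00 12.00 23.00
    endloop
  endfacet
  facet normal 0.0000 0.0000 1.0000
    outer loop
      vertex 24.00 12.00 23.00
      vertex 0.00 12.00 23.00
      vertex 3.51 3.51 23.00
    endloop
  endfacet
  facet normal 0.0000 0.0000 1.0000
    outer loop
      vertex 24.00 12.00 23.00
      vertex 3.51 3.51 23.00
      vertex 12.00 0.00 23.00
    endloop
  endfacet
  facet normal 0.0000 0.0000 1.0000
    outer loop
      vertex 24.00 12.00 23.00
      vertex 12.00 0.00 23.00
      vertex 20.49 3.51 23.00
    endloop
  endfacet
  facet normal 0.9241 0.3821 0.0000
    outer loop
      vertex 24.00 12.00 0.00
      vertex 20.49 20.49 0.00
      vertex 20.49 20.49 23.00
    endloop
  endfacet
  facet normal 0.9241 0.3821 0.0000
    outer loop
      vertex 24.00 12.00 0.00
      vertex 20.49 20.49 23.00
      vertex 24.00 12.00 23.00
    endloop
  endfacet
  facet normal 0.3821 0.9241 0.0000
    outer loop
      vertex 20.49 20.49 0.00
      vertex 12.00 24.00 0.00
      vertex 12.00 24.00 23.00
    endloop
  endfacet
  facet normal 0.3821 0.9241 0.0000
    outer loop
      vertex 20.49 20.49 0.00
      vertex 12.00 24.00 23.00
      vertex 20.49 20.49 23.00
    endloop
  endfacet
  facet normal -0.3821 0.9241 0.0000
    outer loop
      vertex 12.00 24.00 0.00
      vertex 3.51 20.49 0.00
      vertex 3.51 20.49 23.00
    endloop
  endfacet
  facet normal -0.3821 0.9241 0.0000
    outer loop
      vertex 12.00 24.00 0.00
      vertex 3.51 20.49 23.00
      vertex 12.00 24.00 23.00
    endloop
  endfacet
  facet normal -0.9241 0.3821 0.0000
    outer loop
      vertex 3.51 20.49 0.00
      vertex 0.00 12.00 0.00
      vertex 0.00 12.00 23.00
    endloop
  endfacet
  facet normal -0.9241 0.3821 0.0000
    outer loop
      vertex 3.51 20.49 0.00
      vertex 0.00 12.00 23.00
      vertex 3.51 20.49 23.00
    endloop
  endfacet
  facet normal -0.9241 -0.3821 0.0000
    outer loop
      vertex 0.00 12.00 0.00
      vertex 3.51 3.51 0.00
      vertex 3.51 3.51 23.00
    endloop
  endfacet
  facet normal -0.9241 -0.3821 0.0000
    outer loop
      vertex 0.00 12.00 0.00
      vertex 3.51 3.51 23.00
      vertex 0.00 12.00 23.00
    endloop
  endfacet
  facet normal -0.3821 -0.9241 0.0000
    outer loop
      vertex 3.51 3.51 0.00
      vertex 12.00 0.00 0.00
      vertex 12.00 0.00 23.00
    endloop
  endfacet
  facet normal -0.3821 -0.9241 0.0000
    outer loop
      vertex 3.51 3.51 0.00
      vertex 12.00 0.00 23.00
      vertex 3.51 3.51 23.00
    endloop
  endfacet
  facet normal 0.3821 -0.9241 0.0000
    outer loop
      vertex 12.00 0.00 0.00
      vertex 20.49 3.51 0.00
      vertex 20.49 3.51 23.00
    endloop
  endfacet
  facet normal 0.3821 -0.9241 0.0000
    outer loop
      vertex 12.00 0.00 0.00
      vertex 20.49 3.51 23.00
      vertex 12.00 0.00 23.00
    endloop
  endfacet
  facet normal 0.9241 -0.3821 0.0000
    outer loop
      vertex 20.49 3.51 0.00
      vertex 24.00 12.00 0.00
      vertex 24.00 12.00 23.00
    endloop
  endfacet
  facet normal 0.9241 -0.3821 0.0000
    outer loop
      vertex 20.49 3.51 0.00
      vertex 24.00 12.00 23.00
      vertex 20.49 3.51 23.00
    endloop
  endfacet
endsolid part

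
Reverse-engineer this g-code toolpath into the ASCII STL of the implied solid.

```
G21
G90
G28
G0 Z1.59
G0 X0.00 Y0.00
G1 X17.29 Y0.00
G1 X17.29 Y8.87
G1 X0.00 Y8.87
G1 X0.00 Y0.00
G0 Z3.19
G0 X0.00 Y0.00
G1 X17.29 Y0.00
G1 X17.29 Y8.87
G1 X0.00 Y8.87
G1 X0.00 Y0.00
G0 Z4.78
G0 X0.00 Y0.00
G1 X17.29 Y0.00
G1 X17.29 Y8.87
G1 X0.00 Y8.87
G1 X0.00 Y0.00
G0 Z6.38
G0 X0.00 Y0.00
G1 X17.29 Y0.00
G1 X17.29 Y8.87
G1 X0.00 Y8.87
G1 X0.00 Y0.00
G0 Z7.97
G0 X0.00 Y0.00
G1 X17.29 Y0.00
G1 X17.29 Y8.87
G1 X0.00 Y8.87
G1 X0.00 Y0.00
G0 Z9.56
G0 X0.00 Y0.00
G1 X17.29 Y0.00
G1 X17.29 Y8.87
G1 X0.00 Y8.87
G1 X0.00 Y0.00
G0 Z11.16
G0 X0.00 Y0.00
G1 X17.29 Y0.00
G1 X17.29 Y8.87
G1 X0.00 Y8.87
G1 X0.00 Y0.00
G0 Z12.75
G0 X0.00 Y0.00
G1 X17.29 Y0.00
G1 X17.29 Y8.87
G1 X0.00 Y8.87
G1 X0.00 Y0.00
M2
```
solid part
  facet normal 0.0000 0.0000 -1.0000
    outer loop
      vertex 17.29 8.87 0.00
      vertex 17.29 0.00 0.00
      vertex 0.00 0.00 0.00
    endloop
  endfacet
  facet normal 0.0000 0.0000 -1.0000
    outer loop
      vertex 0.00 8.87 0.00
      vertex 17.29 8.87 0.00
      vertex 0.00 0.00 0.00
    endloop
  endfacet
  facet normal 0.0000 0.0000 1.0000
    outer loop
      vertex 0.00 0.00 12.75
      vertex 17.29 0.00 12.75
      vertex 17.29 8.87 12.75
    endloop
  endfacet
  facet normal 0.0000 0.0000 1.0000
    outer loop
      vertex 0.00 0.00 12.75
      vertex 17.29 8.87 12.75
      vertex 0.00 8.87 12.75
    endloop
  endfacet
  facet normal 0.0000 -1.0000 0.0000
    outer loop
      vertex 0.00 0.00 0.00
      vertex 17.29 0.00 0.00
      vertex 17.29 0.00 12.75
    endloop
  endfacet
  facet normal 0.0000 -1.0000 0.0000
    outer loop
      vertex 0.00 0.00 0.00
      vertex 17.29 0.00 12.75
      vertex 0.00 0.00 12.75
    endloop
  endfacet
  facet normal 0.0000 1.0000 0.0000
    outer loop
      vertex 17.29 8.87 12.75
      vertex 17.29 8.87 0.00
      vertex 0.00 8.87 0.00
    endloop
  endfacet
  facet normal 0.0000 1.0000 0.0000
    outer loop
      vertex 0.00 8.87 12.75
      vertex 17.29 8.87 12.75
      vertex 0.00 8.87 0.00
    endloop
  endfacet
  facet normal -1.0000 0.0000 0.0000
    outer loop
      vertex 0.00 8.87 12.75
      vertex 0.00 8.87 0.00
      vertex 0.00 0.00 0.00
    endloop
  endfacet
  facet normal -1.0000 0.0000 0.0000
    outer loop
      vertex 0.00 0.00 12.75
      vertex 0.00 8.87 12.75
      vertex 0.00 0.00 0.00
    endloop
  endfacet
  facet normal 1.0000 0.0000 0.0000
    outer loop
      vertex 17.29 0.00 0.00
      vertex 17.29 8.87 0.00
      vertex 17.29 8.87 12.75
    endloop
  endfacet
  facet normal 1.0000 0.0000 0.0000
    outer loop
      vertex 17.29 0.00 0.00
      vertex 17.29 8.87 12.75
      vertex 17.29 0.00 12.75
    endloop
  endfacet
endsolid part

The G0 Z moves step by Δz≈1.59 mm. Every layer's G1 loop is the same polygon, so the solid is a straight extrusion of it from z=0 to z≈12.8. Closing with flat bottom and top caps and triangulating gives 12 facets — a rectangular box, roughly 17.3 × 8.87 mm footprint and 12.8 mm tall.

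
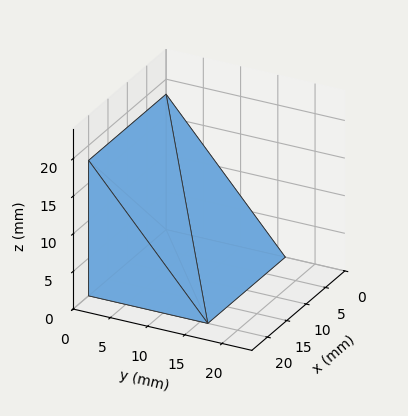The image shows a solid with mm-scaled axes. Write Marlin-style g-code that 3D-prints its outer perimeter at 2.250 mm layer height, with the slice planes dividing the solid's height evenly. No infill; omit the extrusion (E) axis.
Reading the render: the shape is a wedge (ramp): 20 × 16 mm base, rising to 18 mm along the y=0 edge and sloping linearly to z=0 at y=16 (dimensions read to the nearest mm from the axis ticks). For the g-code, the solid's height is divided into equal slices at the stated Δz and each level perimeter traced with G1 moves after a G0 lift.

; perimeter-only toolpath
G21 ; units = mm
G90 ; absolute positioning
G28 ; home
; layer 1
G0 Z2.250
G0 X0.000 Y0.000
G1 X20.000 Y0.000
G1 X20.000 Y14.000
G1 X0.000 Y14.000
G1 X0.000 Y0.000
; layer 2
G0 Z4.500
G0 X0.000 Y0.000
G1 X20.000 Y0.000
G1 X20.000 Y12.000
G1 X0.000 Y12.000
G1 X0.000 Y0.000
; layer 3
G0 Z6.750
G0 X0.000 Y0.000
G1 X20.000 Y0.000
G1 X20.000 Y10.000
G1 X0.000 Y10.000
G1 X0.000 Y0.000
; layer 4
G0 Z9.000
G0 X0.000 Y0.000
G1 X20.000 Y0.000
G1 X20.000 Y8.000
G1 X0.000 Y8.000
G1 X0.000 Y0.000
; layer 5
G0 Z11.250
G0 X0.000 Y0.000
G1 X20.000 Y0.000
G1 X20.000 Y6.000
G1 X0.000 Y6.000
G1 X0.000 Y0.000
; layer 6
G0 Z13.500
G0 X0.000 Y0.000
G1 X20.000 Y0.000
G1 X20.000 Y4.000
G1 X0.000 Y4.000
G1 X0.000 Y0.000
; layer 7
G0 Z15.750
G0 X0.000 Y0.000
G1 X20.000 Y0.000
G1 X20.000 Y2.000
G1 X0.000 Y2.000
G1 X0.000 Y0.000
M2 ; end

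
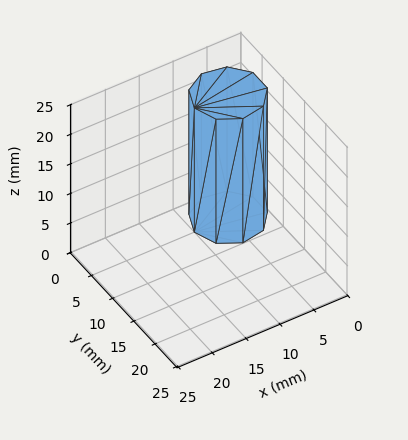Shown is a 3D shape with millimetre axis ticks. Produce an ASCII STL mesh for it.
Reading the render: the shape is a regular 9-sided prism (a cylinder approximated with 9 flat sides), circumscribed radius ≈ 5 mm, height ≈ 21 mm (dimensions read to the nearest mm from the axis ticks). For the STL, each face is triangulated and given an outward normal.

solid part
  facet normal 0.0000 0.0000 -1.0000
    outer loop
      vertex 5.9 9.9 0.0
      vertex 8.8 8.2 0.0
      vertex 10.0 5.0 0.0
    endloop
  endfacet
  facet normal 0.0000 0.0000 -1.0000
    outer loop
      vertex 2.5 9.3 0.0
      vertex 5.9 9.9 0.0
      vertex 10.0 5.0 0.0
    endloop
  endfacet
  facet normal 0.0000 0.0000 -1.0000
    outer loop
      vertex 0.3 6.7 0.0
      vertex 2.5 9.3 0.0
      vertex 10.0 5.0 0.0
    endloop
  endfacet
  facet normal 0.0000 0.0000 -1.0000
    outer loop
      vertex 0.3 3.3 0.0
      vertex 0.3 6.7 0.0
      vertex 10.0 5.0 0.0
    endloop
  endfacet
  facet normal 0.0000 0.0000 -1.0000
    outer loop
      vertex 2.5 0.7 0.0
      vertex 0.3 3.3 0.0
      vertex 10.0 5.0 0.0
    endloop
  endfacet
  facet normal 0.0000 0.0000 -1.0000
    outer loop
      vertex 5.9 0.1 0.0
      vertex 2.5 0.7 0.0
      vertex 10.0 5.0 0.0
    endloop
  endfacet
  facet normal 0.0000 0.0000 -1.0000
    outer loop
      vertex 8.8 1.8 0.0
      vertex 5.9 0.1 0.0
      vertex 10.0 5.0 0.0
    endloop
  endfacet
  facet normal 0.0000 0.0000 1.0000
    outer loop
      vertex 10.0 5.0 21.0
      vertex 8.8 8.2 21.0
      vertex 5.9 9.9 21.0
    endloop
  endfacet
  facet normal 0.0000 0.0000 1.0000
    outer loop
      vertex 10.0 5.0 21.0
      vertex 5.9 9.9 21.0
      vertex 2.5 9.3 21.0
    endloop
  endfacet
  facet normal 0.0000 0.0000 1.0000
    outer loop
      vertex 10.0 5.0 21.0
      vertex 2.5 9.3 21.0
      vertex 0.3 6.7 21.0
    endloop
  endfacet
  facet normal 0.0000 0.0000 1.0000
    outer loop
      vertex 10.0 5.0 21.0
      vertex 0.3 6.7 21.0
      vertex 0.3 3.3 21.0
    endloop
  endfacet
  facet normal 0.0000 0.0000 1.0000
    outer loop
      vertex 10.0 5.0 21.0
      vertex 0.3 3.3 21.0
      vertex 2.5 0.7 21.0
    endloop
  endfacet
  facet normal 0.0000 0.0000 1.0000
    outer loop
      vertex 10.0 5.0 21.0
      vertex 2.5 0.7 21.0
      vertex 5.9 0.1 21.0
    endloop
  endfacet
  facet normal 0.0000 0.0000 1.0000
    outer loop
      vertex 10.0 5.0 21.0
      vertex 5.9 0.1 21.0
      vertex 8.8 1.8 21.0
    endloop
  endfacet
  facet normal 0.9363 0.3511 0.0000
    outer loop
      vertex 10.0 5.0 0.0
      vertex 8.8 8.2 0.0
      vertex 8.8 8.2 21.0
    endloop
  endfacet
  facet normal 0.9363 0.3511 0.0000
    outer loop
      vertex 10.0 5.0 0.0
      vertex 8.8 8.2 21.0
      vertex 10.0 5.0 21.0
    endloop
  endfacet
  facet normal 0.5057 0.8627 0.0000
    outer loop
      vertex 8.8 8.2 0.0
      vertex 5.9 9.9 0.0
      vertex 5.9 9.9 21.0
    endloop
  endfacet
  facet normal 0.5057 0.8627 0.0000
    outer loop
      vertex 8.8 8.2 0.0
      vertex 5.9 9.9 21.0
      vertex 8.8 8.2 21.0
    endloop
  endfacet
  facet normal -0.1738 0.9848 0.0000
    outer loop
      vertex 5.9 9.9 0.0
      vertex 2.5 9.3 0.0
      vertex 2.5 9.3 21.0
    endloop
  endfacet
  facet normal -0.1738 0.9848 0.0000
    outer loop
      vertex 5.9 9.9 0.0
      vertex 2.5 9.3 21.0
      vertex 5.9 9.9 21.0
    endloop
  endfacet
  facet normal -0.7634 0.6459 0.0000
    outer loop
      vertex 2.5 9.3 0.0
      vertex 0.3 6.7 0.0
      vertex 0.3 6.7 21.0
    endloop
  endfacet
  facet normal -0.7634 0.6459 0.0000
    outer loop
      vertex 2.5 9.3 0.0
      vertex 0.3 6.7 21.0
      vertex 2.5 9.3 21.0
    endloop
  endfacet
  facet normal -1.0000 0.0000 0.0000
    outer loop
      vertex 0.3 6.7 0.0
      vertex 0.3 3.3 0.0
      vertex 0.3 3.3 21.0
    endloop
  endfacet
  facet normal -1.0000 0.0000 0.0000
    outer loop
      vertex 0.3 6.7 0.0
      vertex 0.3 3.3 21.0
      vertex 0.3 6.7 21.0
    endloop
  endfacet
  facet normal -0.7634 -0.6459 0.0000
    outer loop
      vertex 0.3 3.3 0.0
      vertex 2.5 0.7 0.0
      vertex 2.5 0.7 21.0
    endloop
  endfacet
  facet normal -0.7634 -0.6459 0.0000
    outer loop
      vertex 0.3 3.3 0.0
      vertex 2.5 0.7 21.0
      vertex 0.3 3.3 21.0
    endloop
  endfacet
  facet normal -0.1738 -0.9848 0.0000
    outer loop
      vertex 2.5 0.7 0.0
      vertex 5.9 0.1 0.0
      vertex 5.9 0.1 21.0
    endloop
  endfacet
  facet normal -0.1738 -0.9848 0.0000
    outer loop
      vertex 2.5 0.7 0.0
      vertex 5.9 0.1 21.0
      vertex 2.5 0.7 21.0
    endloop
  endfacet
  facet normal 0.5057 -0.8627 0.0000
    outer loop
      vertex 5.9 0.1 0.0
      vertex 8.8 1.8 0.0
      vertex 8.8 1.8 21.0
    endloop
  endfacet
  facet normal 0.5057 -0.8627 0.0000
    outer loop
      vertex 5.9 0.1 0.0
      vertex 8.8 1.8 21.0
      vertex 5.9 0.1 21.0
    endloop
  endfacet
  facet normal 0.9363 -0.3511 0.0000
    outer loop
      vertex 8.8 1.8 0.0
      vertex 10.0 5.0 0.0
      vertex 10.0 5.0 21.0
    endloop
  endfacet
  facet normal 0.9363 -0.3511 0.0000
    outer loop
      vertex 8.8 1.8 0.0
      vertex 10.0 5.0 21.0
      vertex 8.8 1.8 21.0
    endloop
  endfacet
endsolid part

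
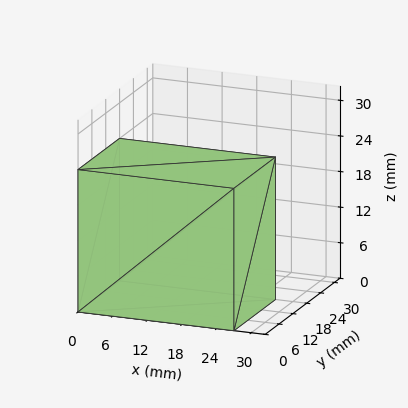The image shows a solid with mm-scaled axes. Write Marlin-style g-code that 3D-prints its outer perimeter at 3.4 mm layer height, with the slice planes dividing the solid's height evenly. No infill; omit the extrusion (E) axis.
Reading the render: the shape is a rectangular box, roughly 27 × 18 mm footprint and 24 mm tall (dimensions read to the nearest mm from the axis ticks). For the g-code, the solid's height is divided into equal slices at the stated Δz and each level perimeter traced with G1 moves after a G0 lift.

; perimeter-only toolpath
G21 ; units = mm
G90 ; absolute positioning
G28 ; home
; layer 1
G0 Z3.4
G0 X0.0 Y0.0
G1 X27.0 Y0.0
G1 X27.0 Y18.0
G1 X0.0 Y18.0
G1 X0.0 Y0.0
; layer 2
G0 Z6.9
G0 X0.0 Y0.0
G1 X27.0 Y0.0
G1 X27.0 Y18.0
G1 X0.0 Y18.0
G1 X0.0 Y0.0
; layer 3
G0 Z10.3
G0 X0.0 Y0.0
G1 X27.0 Y0.0
G1 X27.0 Y18.0
G1 X0.0 Y18.0
G1 X0.0 Y0.0
; layer 4
G0 Z13.7
G0 X0.0 Y0.0
G1 X27.0 Y0.0
G1 X27.0 Y18.0
G1 X0.0 Y18.0
G1 X0.0 Y0.0
; layer 5
G0 Z17.1
G0 X0.0 Y0.0
G1 X27.0 Y0.0
G1 X27.0 Y18.0
G1 X0.0 Y18.0
G1 X0.0 Y0.0
; layer 6
G0 Z20.6
G0 X0.0 Y0.0
G1 X27.0 Y0.0
G1 X27.0 Y18.0
G1 X0.0 Y18.0
G1 X0.0 Y0.0
; layer 7
G0 Z24.0
G0 X0.0 Y0.0
G1 X27.0 Y0.0
G1 X27.0 Y18.0
G1 X0.0 Y18.0
G1 X0.0 Y0.0
M2 ; end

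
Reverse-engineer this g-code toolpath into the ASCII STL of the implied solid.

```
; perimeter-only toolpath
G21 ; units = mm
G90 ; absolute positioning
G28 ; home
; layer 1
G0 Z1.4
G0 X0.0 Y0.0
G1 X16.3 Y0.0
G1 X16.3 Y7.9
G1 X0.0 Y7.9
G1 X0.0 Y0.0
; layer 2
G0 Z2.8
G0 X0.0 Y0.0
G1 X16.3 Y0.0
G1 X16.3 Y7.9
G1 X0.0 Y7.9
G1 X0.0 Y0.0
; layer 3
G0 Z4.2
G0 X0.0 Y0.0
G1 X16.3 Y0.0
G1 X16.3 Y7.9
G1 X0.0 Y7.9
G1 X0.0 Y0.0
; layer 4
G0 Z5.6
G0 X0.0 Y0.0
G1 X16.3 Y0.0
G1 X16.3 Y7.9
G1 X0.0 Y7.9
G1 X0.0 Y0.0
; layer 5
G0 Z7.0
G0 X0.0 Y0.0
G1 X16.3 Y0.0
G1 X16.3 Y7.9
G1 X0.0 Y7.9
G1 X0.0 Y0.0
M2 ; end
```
solid part
  facet normal 0.0000 0.0000 -1.0000
    outer loop
      vertex 16.3 7.9 0.0
      vertex 16.3 0.0 0.0
      vertex 0.0 0.0 0.0
    endloop
  endfacet
  facet normal 0.0000 0.0000 -1.0000
    outer loop
      vertex 0.0 7.9 0.0
      vertex 16.3 7.9 0.0
      vertex 0.0 0.0 0.0
    endloop
  endfacet
  facet normal 0.0000 0.0000 1.0000
    outer loop
      vertex 0.0 0.0 7.0
      vertex 16.3 0.0 7.0
      vertex 16.3 7.9 7.0
    endloop
  endfacet
  facet normal 0.0000 0.0000 1.0000
    outer loop
      vertex 0.0 0.0 7.0
      vertex 16.3 7.9 7.0
      vertex 0.0 7.9 7.0
    endloop
  endfacet
  facet normal 0.0000 -1.0000 0.0000
    outer loop
      vertex 0.0 0.0 0.0
      vertex 16.3 0.0 0.0
      vertex 16.3 0.0 7.0
    endloop
  endfacet
  facet normal 0.0000 -1.0000 0.0000
    outer loop
      vertex 0.0 0.0 0.0
      vertex 16.3 0.0 7.0
      vertex 0.0 0.0 7.0
    endloop
  endfacet
  facet normal 0.0000 1.0000 0.0000
    outer loop
      vertex 16.3 7.9 7.0
      vertex 16.3 7.9 0.0
      vertex 0.0 7.9 0.0
    endloop
  endfacet
  facet normal 0.0000 1.0000 0.0000
    outer loop
      vertex 0.0 7.9 7.0
      vertex 16.3 7.9 7.0
      vertex 0.0 7.9 0.0
    endloop
  endfacet
  facet normal -1.0000 0.0000 0.0000
    outer loop
      vertex 0.0 7.9 7.0
      vertex 0.0 7.9 0.0
      vertex 0.0 0.0 0.0
    endloop
  endfacet
  facet normal -1.0000 0.0000 0.0000
    outer loop
      vertex 0.0 0.0 7.0
      vertex 0.0 7.9 7.0
      vertex 0.0 0.0 0.0
    endloop
  endfacet
  facet normal 1.0000 0.0000 0.0000
    outer loop
      vertex 16.3 0.0 0.0
      vertex 16.3 7.9 0.0
      vertex 16.3 7.9 7.0
    endloop
  endfacet
  facet normal 1.0000 0.0000 0.0000
    outer loop
      vertex 16.3 0.0 0.0
      vertex 16.3 7.9 7.0
      vertex 16.3 0.0 7.0
    endloop
  endfacet
endsolid part

The G0 Z moves step by Δz≈1.4 mm. Every layer's G1 loop is the same polygon, so the solid is a straight extrusion of it from z=0 to z≈7. Closing with flat bottom and top caps and triangulating gives 12 facets — a rectangular box, roughly 16.3 × 7.9 mm footprint and 7 mm tall.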